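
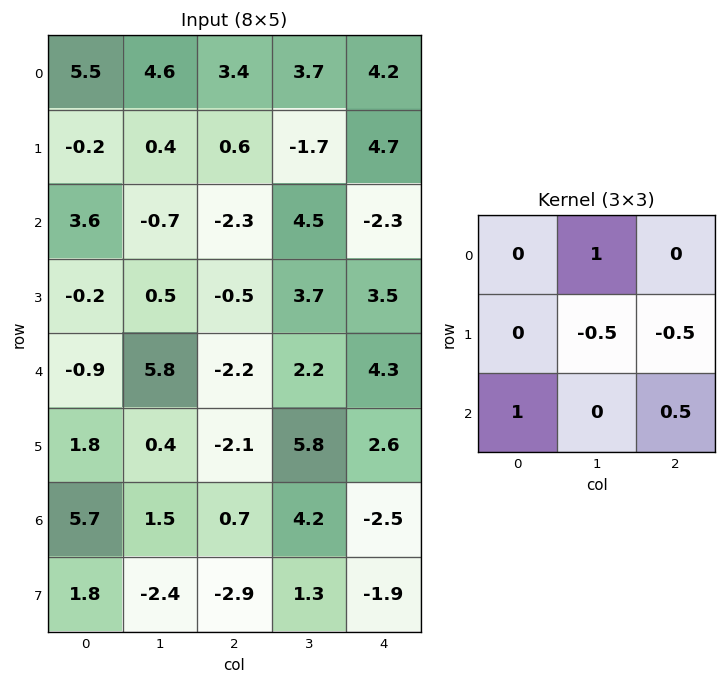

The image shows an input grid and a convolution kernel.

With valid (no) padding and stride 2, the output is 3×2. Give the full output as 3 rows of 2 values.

Output[0,0]: The receptive field on the input at this output position is [5.5 4.6 3.4 / -0.2 0.4 0.6 / 3.6 -0.7 -2.3]. Elementwise product with the kernel and sum: 4.6·1 + 0.4·-0.5 + 0.6·-0.5 + 3.6·1 + -2.3·0.5.

6.55 -1.25
-2.7 0.85
12.7 -2.55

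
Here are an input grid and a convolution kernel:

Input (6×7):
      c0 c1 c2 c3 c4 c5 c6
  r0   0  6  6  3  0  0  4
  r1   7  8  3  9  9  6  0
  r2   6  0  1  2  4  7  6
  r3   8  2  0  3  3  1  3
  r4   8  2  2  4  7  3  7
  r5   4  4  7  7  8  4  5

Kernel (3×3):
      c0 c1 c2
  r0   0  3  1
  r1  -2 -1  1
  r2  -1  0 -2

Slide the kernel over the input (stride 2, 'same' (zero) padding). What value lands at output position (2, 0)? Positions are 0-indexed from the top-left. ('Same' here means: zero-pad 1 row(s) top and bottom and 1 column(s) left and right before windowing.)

The receptive field on the zero-padded input at this output position is [0 8 2 / 0 8 2 / 0 4 4]. Elementwise product with the kernel and sum: 8·3 + 2·1 + 0·-2 + 8·-1 + 2·1 + 0·-1 + 4·-2.

12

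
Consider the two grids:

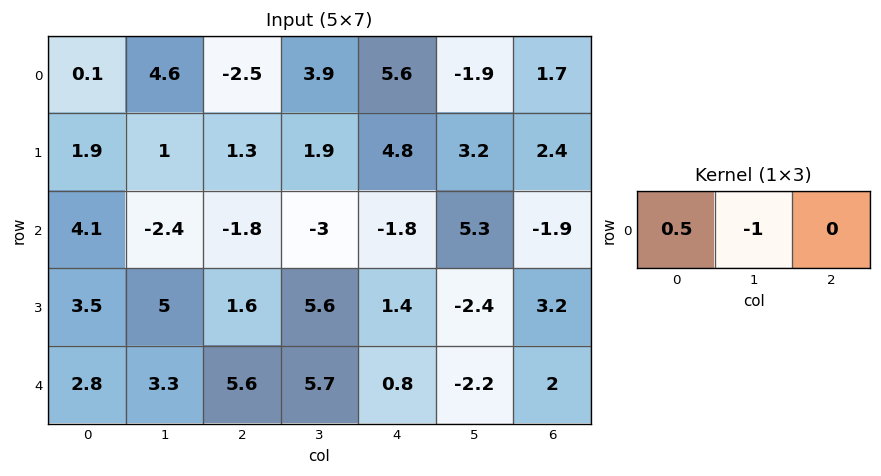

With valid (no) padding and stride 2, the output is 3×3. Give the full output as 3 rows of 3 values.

-4.55 -5.15 4.7
4.45 2.1 -6.2
-1.9 -2.9 2.6

Output[0,0]: The receptive field on the input at this output position is [0.1 4.6 -2.5]. Elementwise product with the kernel and sum: 0.1·0.5 + 4.6·-1.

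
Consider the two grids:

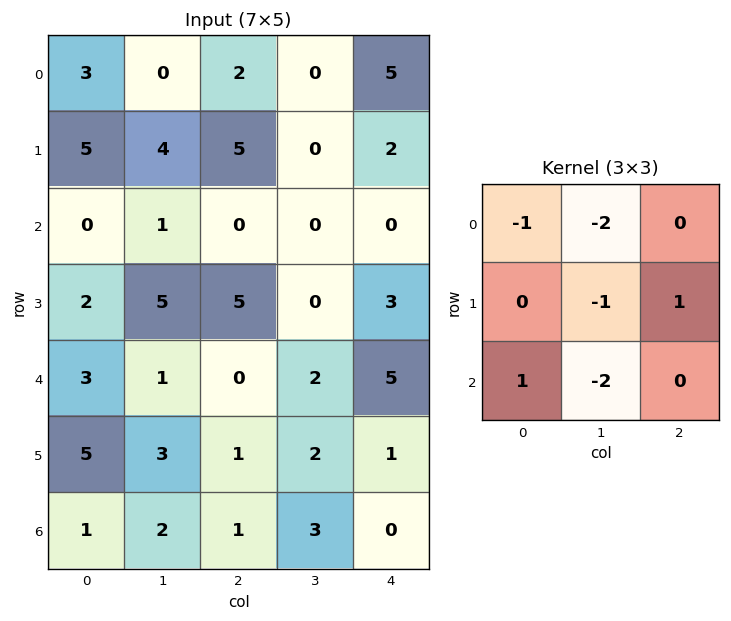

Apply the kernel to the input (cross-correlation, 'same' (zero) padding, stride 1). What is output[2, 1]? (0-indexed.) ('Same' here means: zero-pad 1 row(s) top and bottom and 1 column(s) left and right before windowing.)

-22

The receptive field on the zero-padded input at this output position is [5 4 5 / 0 1 0 / 2 5 5]. Elementwise product with the kernel and sum: 5·-1 + 4·-2 + 1·-1 + 0·1 + 2·1 + 5·-2.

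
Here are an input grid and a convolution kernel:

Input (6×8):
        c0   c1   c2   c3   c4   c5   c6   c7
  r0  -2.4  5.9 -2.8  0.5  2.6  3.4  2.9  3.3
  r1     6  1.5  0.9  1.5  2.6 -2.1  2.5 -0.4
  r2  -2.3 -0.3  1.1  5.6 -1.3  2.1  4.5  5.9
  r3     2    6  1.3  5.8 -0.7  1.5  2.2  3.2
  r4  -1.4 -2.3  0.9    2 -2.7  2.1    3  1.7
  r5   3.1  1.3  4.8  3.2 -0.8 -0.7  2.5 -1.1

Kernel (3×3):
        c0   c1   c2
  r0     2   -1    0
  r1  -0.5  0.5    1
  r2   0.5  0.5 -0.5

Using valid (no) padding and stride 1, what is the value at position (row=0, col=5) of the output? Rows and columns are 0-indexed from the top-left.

The receptive field on the input at this output position is [3.4 2.9 3.3 / -2.1 2.5 -0.4 / 2.1 4.5 5.9]. Elementwise product with the kernel and sum: 3.4·2 + 2.9·-1 + -2.1·-0.5 + 2.5·0.5 + -0.4·1 + 2.1·0.5 + 4.5·0.5 + 5.9·-0.5.

6.15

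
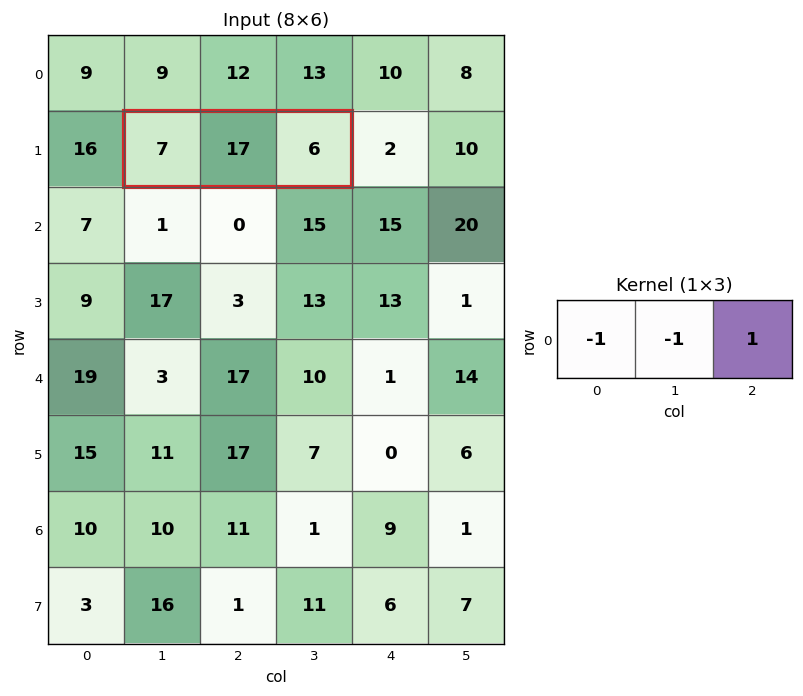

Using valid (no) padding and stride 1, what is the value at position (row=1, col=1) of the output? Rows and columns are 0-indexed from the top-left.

The receptive field on the input at this output position is [7 17 6]. Elementwise product with the kernel and sum: 7·-1 + 17·-1 + 6·1.

-18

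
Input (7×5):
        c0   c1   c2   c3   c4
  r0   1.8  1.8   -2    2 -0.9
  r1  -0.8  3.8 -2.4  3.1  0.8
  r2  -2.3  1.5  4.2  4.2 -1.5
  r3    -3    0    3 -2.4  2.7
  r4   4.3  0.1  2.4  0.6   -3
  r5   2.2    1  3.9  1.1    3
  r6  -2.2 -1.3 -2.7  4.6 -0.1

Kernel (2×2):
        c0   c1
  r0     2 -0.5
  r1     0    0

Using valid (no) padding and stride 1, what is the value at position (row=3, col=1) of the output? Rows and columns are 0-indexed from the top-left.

The receptive field on the input at this output position is [0 3 / 0.1 2.4]. Elementwise product with the kernel and sum: 0·2 + 3·-0.5.

-1.5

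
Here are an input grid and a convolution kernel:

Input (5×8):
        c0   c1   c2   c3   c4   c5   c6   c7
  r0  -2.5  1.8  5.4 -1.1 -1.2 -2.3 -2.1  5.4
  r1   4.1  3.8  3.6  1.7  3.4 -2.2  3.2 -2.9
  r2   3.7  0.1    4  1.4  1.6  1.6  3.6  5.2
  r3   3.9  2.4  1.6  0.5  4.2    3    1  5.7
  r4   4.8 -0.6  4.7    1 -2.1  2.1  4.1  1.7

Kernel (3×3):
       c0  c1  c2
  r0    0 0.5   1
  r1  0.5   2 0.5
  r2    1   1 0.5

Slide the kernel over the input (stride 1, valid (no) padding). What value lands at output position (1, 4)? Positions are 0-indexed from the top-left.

The receptive field on the input at this output position is [3.4 -2.2 3.2 / 1.6 1.6 3.6 / 4.2 3 1]. Elementwise product with the kernel and sum: -2.2·0.5 + 3.2·1 + 1.6·0.5 + 1.6·2 + 3.6·0.5 + 4.2·1 + 3·1 + 1·0.5.

15.6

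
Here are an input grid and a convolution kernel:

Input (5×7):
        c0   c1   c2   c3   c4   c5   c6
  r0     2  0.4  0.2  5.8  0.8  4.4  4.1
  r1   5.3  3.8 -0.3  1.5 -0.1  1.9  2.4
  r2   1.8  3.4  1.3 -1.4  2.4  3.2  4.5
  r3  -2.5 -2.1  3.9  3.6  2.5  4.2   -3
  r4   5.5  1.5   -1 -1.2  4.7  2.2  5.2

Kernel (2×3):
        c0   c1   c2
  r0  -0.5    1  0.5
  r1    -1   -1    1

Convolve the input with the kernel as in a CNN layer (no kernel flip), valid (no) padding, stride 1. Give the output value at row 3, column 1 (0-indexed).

5.05

The receptive field on the input at this output position is [-2.1 3.9 3.6 / 1.5 -1 -1.2]. Elementwise product with the kernel and sum: -2.1·-0.5 + 3.9·1 + 3.6·0.5 + 1.5·-1 + -1·-1 + -1.2·1.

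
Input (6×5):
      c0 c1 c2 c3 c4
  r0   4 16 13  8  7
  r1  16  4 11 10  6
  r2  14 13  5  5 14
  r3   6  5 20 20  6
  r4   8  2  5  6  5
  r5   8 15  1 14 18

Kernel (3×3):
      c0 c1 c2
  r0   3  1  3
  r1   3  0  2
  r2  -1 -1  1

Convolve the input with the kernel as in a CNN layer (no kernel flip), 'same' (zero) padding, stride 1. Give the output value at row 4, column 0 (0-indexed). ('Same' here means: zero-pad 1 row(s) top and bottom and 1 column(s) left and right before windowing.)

The receptive field on the zero-padded input at this output position is [0 6 5 / 0 8 2 / 0 8 15]. Elementwise product with the kernel and sum: 0·3 + 6·1 + 5·3 + 0·3 + 2·2 + 0·-1 + 8·-1 + 15·1.

32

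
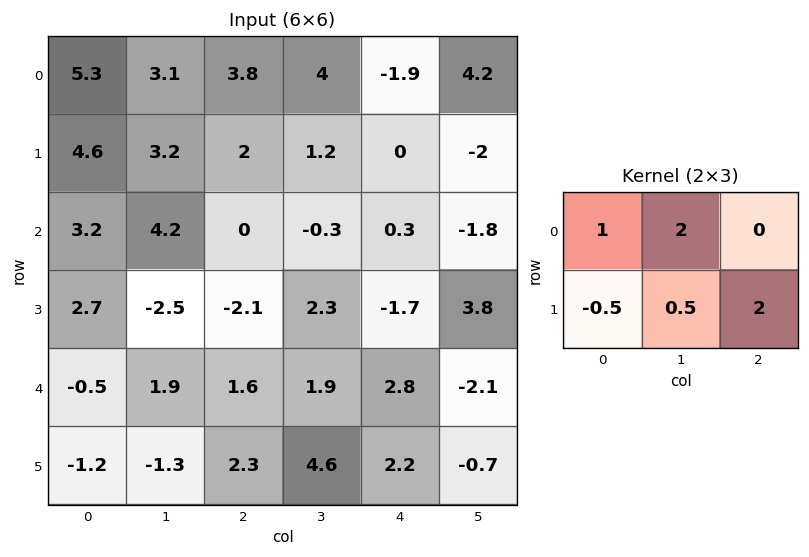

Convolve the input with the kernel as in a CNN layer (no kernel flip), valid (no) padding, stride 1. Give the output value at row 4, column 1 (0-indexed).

16.1

The receptive field on the input at this output position is [1.9 1.6 1.9 / -1.3 2.3 4.6]. Elementwise product with the kernel and sum: 1.9·1 + 1.6·2 + -1.3·-0.5 + 2.3·0.5 + 4.6·2.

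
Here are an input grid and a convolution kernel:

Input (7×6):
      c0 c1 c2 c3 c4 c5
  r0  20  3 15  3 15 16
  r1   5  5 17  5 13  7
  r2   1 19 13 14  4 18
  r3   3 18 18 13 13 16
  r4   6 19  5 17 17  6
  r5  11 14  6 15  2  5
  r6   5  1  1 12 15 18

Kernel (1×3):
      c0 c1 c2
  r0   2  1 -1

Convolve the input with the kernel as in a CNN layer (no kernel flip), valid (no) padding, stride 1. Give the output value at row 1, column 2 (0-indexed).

26

The receptive field on the input at this output position is [17 5 13]. Elementwise product with the kernel and sum: 17·2 + 5·1 + 13·-1.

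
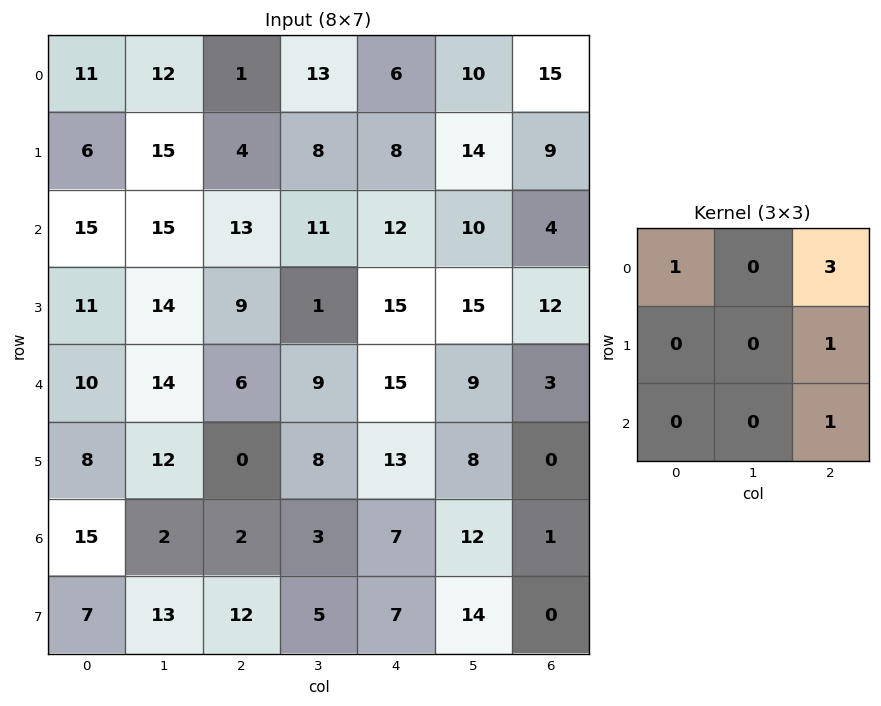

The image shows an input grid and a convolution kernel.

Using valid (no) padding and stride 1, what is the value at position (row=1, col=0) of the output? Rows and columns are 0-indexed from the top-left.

40

The receptive field on the input at this output position is [6 15 4 / 15 15 13 / 11 14 9]. Elementwise product with the kernel and sum: 6·1 + 4·3 + 13·1 + 9·1.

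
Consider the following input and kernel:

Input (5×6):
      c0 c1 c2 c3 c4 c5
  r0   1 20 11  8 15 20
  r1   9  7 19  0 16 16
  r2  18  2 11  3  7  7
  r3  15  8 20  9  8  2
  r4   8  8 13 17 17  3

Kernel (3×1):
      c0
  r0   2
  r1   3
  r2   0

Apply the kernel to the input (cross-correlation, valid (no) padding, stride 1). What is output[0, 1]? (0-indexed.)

61

The receptive field on the input at this output position is [20 / 7 / 2]. Elementwise product with the kernel and sum: 20·2 + 7·3.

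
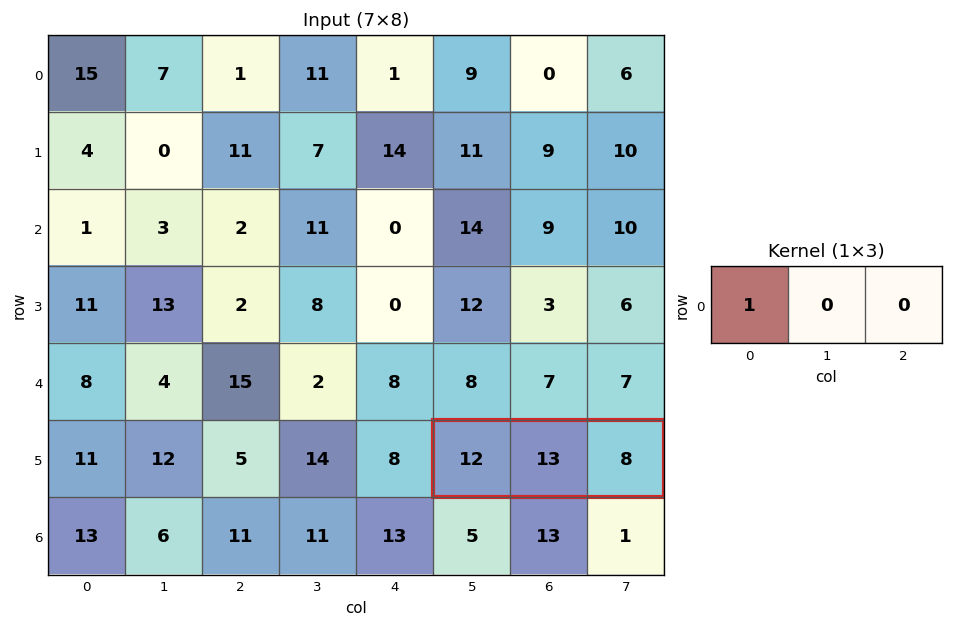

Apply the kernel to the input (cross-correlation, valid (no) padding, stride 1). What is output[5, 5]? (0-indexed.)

The receptive field on the input at this output position is [12 13 8]. Elementwise product with the kernel and sum: 12·1.

12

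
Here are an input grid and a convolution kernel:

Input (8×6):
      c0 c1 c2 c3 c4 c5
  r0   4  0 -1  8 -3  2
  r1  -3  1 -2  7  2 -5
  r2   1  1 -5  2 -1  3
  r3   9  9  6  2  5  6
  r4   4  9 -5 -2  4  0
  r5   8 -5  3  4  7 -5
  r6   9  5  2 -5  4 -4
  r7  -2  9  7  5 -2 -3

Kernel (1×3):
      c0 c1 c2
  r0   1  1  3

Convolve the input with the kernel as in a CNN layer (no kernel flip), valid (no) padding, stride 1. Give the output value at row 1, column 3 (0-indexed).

-6

The receptive field on the input at this output position is [7 2 -5]. Elementwise product with the kernel and sum: 7·1 + 2·1 + -5·3.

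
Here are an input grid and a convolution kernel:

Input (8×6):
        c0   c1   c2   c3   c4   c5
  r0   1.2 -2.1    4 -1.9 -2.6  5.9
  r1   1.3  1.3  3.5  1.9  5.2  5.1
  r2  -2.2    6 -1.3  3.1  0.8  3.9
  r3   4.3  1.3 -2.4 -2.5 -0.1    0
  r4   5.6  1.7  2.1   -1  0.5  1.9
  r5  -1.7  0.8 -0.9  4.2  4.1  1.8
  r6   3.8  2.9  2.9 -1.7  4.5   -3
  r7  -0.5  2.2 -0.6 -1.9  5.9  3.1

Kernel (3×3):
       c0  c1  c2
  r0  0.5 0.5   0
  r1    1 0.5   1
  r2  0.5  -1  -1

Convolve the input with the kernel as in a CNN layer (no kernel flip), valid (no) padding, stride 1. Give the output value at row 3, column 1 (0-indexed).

The receptive field on the input at this output position is [1.3 -2.4 -2.5 / 1.7 2.1 -1 / 0.8 -0.9 4.2]. Elementwise product with the kernel and sum: 1.3·0.5 + -2.4·0.5 + 1.7·1 + 2.1·0.5 + -1·1 + 0.8·0.5 + -0.9·-1 + 4.2·-1.

-1.7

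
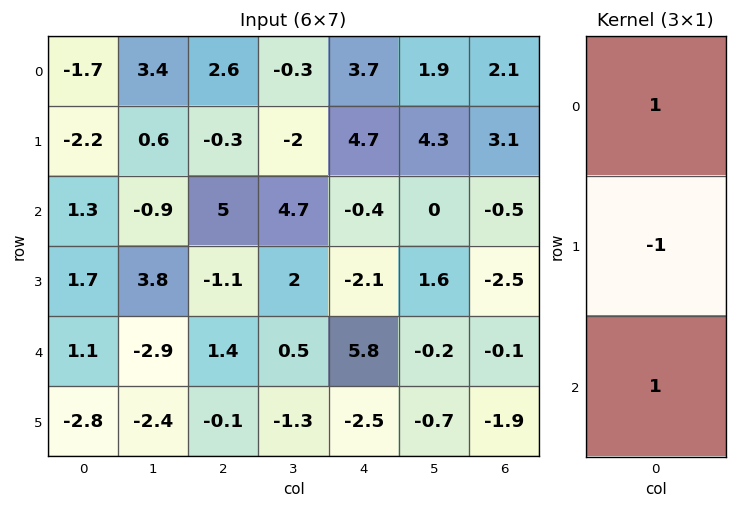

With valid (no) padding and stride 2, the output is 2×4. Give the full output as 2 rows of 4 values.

Output[0,0]: The receptive field on the input at this output position is [-1.7 / -2.2 / 1.3]. Elementwise product with the kernel and sum: -1.7·1 + -2.2·-1 + 1.3·1.

1.8 7.9 -1.4 -1.5
0.7 7.5 7.5 1.9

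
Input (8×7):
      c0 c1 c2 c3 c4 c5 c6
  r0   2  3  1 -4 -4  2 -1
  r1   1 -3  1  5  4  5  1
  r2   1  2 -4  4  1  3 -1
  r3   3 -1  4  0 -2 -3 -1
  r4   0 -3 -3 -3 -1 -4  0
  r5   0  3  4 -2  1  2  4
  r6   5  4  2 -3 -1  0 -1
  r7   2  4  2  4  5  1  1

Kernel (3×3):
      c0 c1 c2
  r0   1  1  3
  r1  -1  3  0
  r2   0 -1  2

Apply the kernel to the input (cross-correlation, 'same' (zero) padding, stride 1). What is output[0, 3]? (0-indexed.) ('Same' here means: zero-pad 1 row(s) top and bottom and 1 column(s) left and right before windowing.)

The receptive field on the zero-padded input at this output position is [0 0 0 / 1 -4 -4 / 1 5 4]. Elementwise product with the kernel and sum: 0·1 + 0·1 + 0·3 + 1·-1 + -4·3 + 5·-1 + 4·2.

-10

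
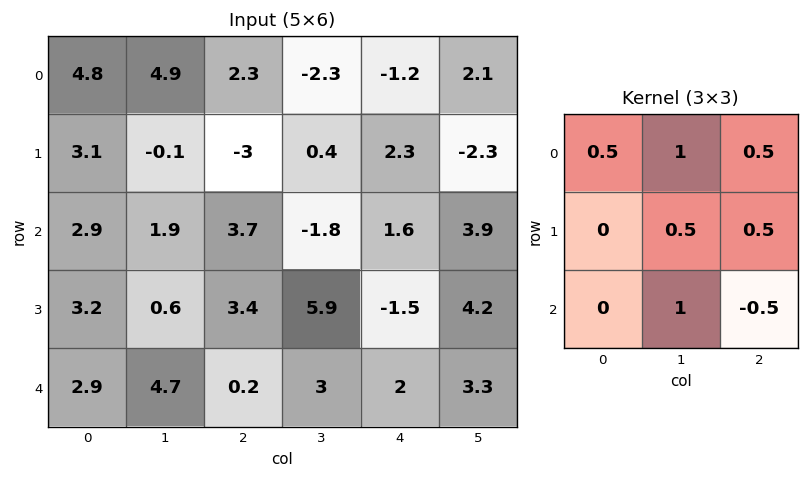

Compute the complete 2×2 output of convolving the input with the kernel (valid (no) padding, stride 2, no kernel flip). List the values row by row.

Output[0,0]: The receptive field on the input at this output position is [4.8 4.9 2.3 / 3.1 -0.1 -3 / 2.9 1.9 3.7]. Elementwise product with the kernel and sum: 4.8·0.5 + 4.9·1 + 2.3·0.5 + -0.1·0.5 + -3·0.5 + 1.9·1 + 3.7·-0.5.

6.95 -3
11.8 5.05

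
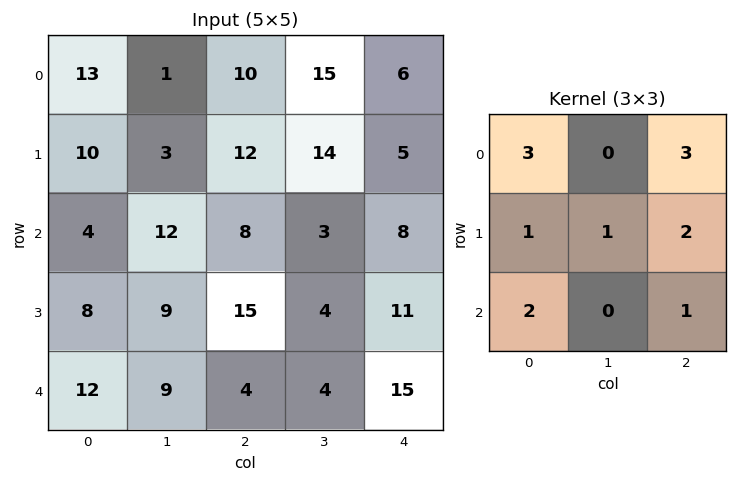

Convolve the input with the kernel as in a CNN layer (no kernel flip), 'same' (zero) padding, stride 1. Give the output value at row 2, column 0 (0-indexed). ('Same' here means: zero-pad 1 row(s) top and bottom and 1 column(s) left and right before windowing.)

The receptive field on the zero-padded input at this output position is [0 10 3 / 0 4 12 / 0 8 9]. Elementwise product with the kernel and sum: 0·3 + 3·3 + 0·1 + 4·1 + 12·2 + 0·2 + 9·1.

46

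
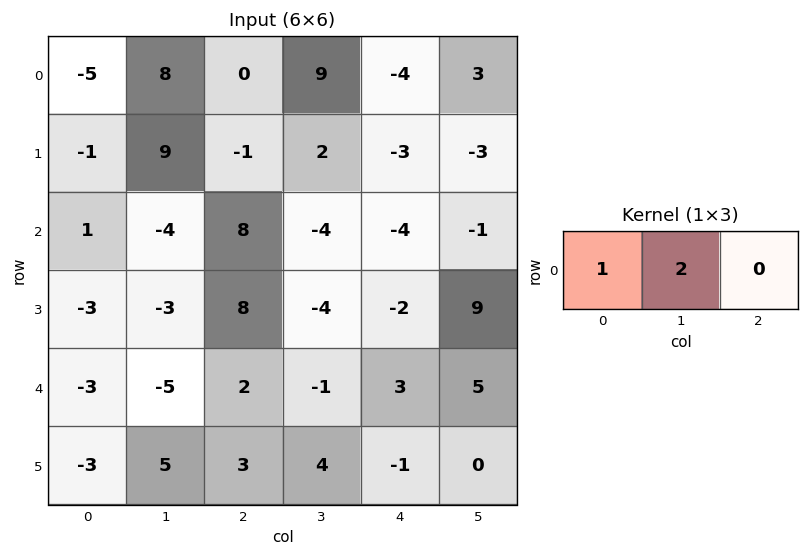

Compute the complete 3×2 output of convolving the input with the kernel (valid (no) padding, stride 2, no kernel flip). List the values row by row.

11 18
-7 0
-13 0

Output[0,0]: The receptive field on the input at this output position is [-5 8 0]. Elementwise product with the kernel and sum: -5·1 + 8·2.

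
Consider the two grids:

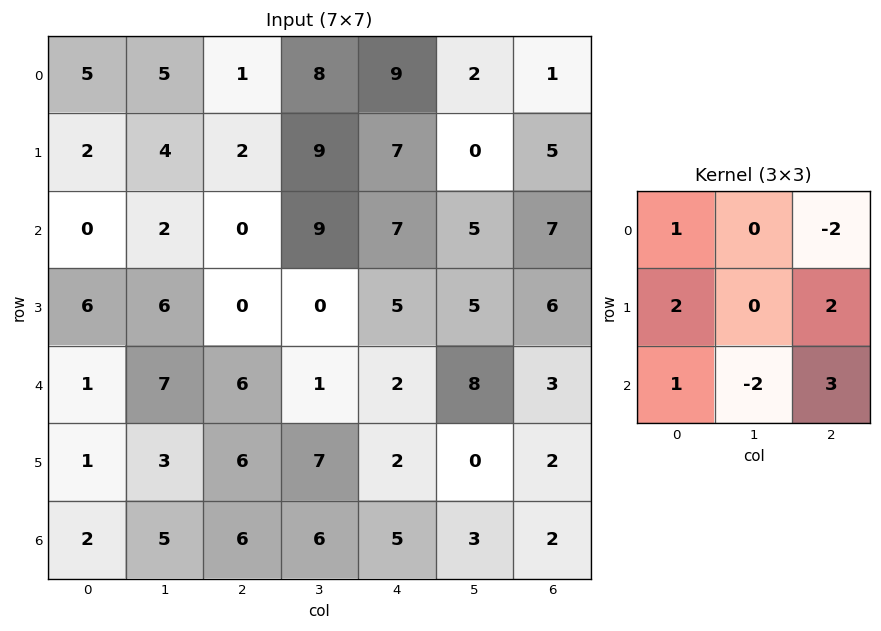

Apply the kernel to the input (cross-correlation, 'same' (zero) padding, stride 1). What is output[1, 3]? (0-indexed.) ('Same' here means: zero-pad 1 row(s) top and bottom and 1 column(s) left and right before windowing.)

4

The receptive field on the zero-padded input at this output position is [1 8 9 / 2 9 7 / 0 9 7]. Elementwise product with the kernel and sum: 1·1 + 9·-2 + 2·2 + 7·2 + 0·1 + 9·-2 + 7·3.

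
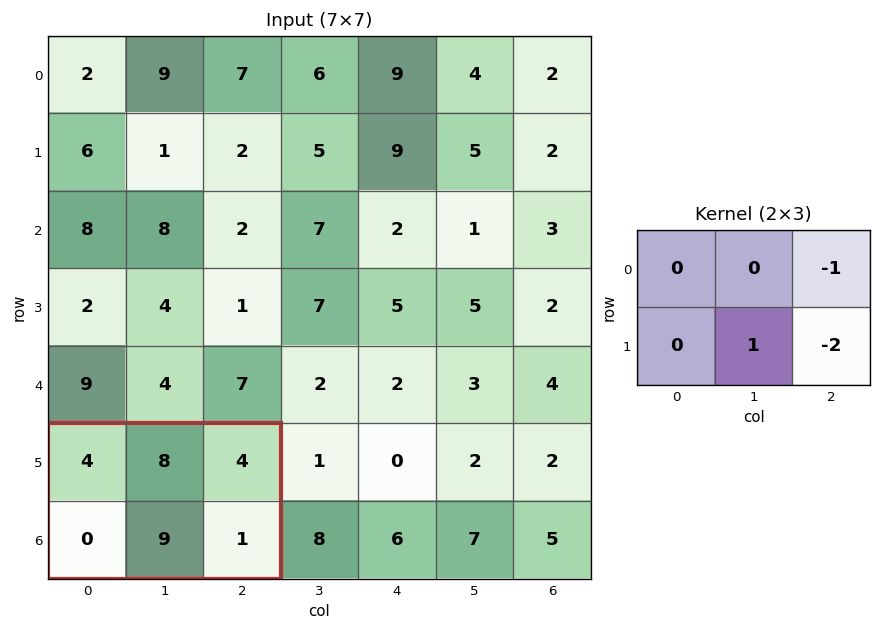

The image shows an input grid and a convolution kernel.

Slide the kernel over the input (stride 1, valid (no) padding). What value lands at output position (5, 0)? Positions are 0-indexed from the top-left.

3

The receptive field on the input at this output position is [4 8 4 / 0 9 1]. Elementwise product with the kernel and sum: 4·-1 + 9·1 + 1·-2.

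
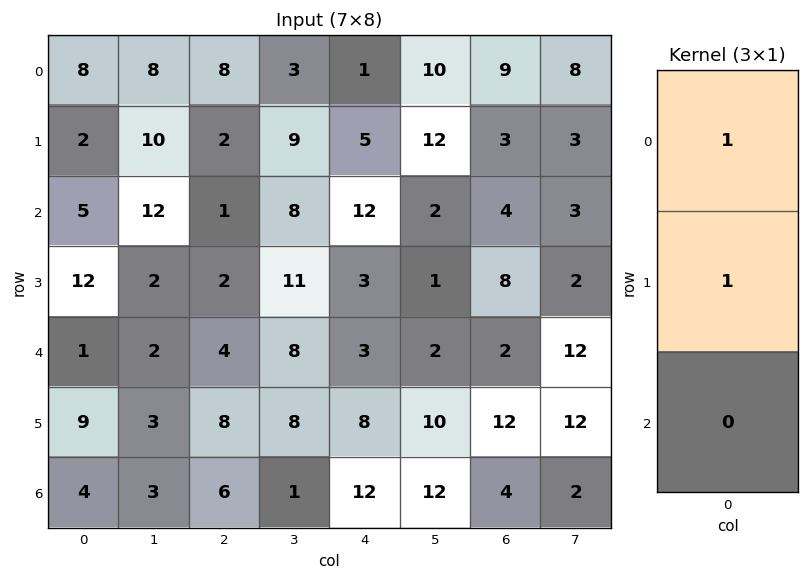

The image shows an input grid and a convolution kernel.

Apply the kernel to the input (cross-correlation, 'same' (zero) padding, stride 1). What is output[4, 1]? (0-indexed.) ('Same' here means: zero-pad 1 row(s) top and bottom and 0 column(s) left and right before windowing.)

4

The receptive field on the zero-padded input at this output position is [2 / 2 / 3]. Elementwise product with the kernel and sum: 2·1 + 2·1.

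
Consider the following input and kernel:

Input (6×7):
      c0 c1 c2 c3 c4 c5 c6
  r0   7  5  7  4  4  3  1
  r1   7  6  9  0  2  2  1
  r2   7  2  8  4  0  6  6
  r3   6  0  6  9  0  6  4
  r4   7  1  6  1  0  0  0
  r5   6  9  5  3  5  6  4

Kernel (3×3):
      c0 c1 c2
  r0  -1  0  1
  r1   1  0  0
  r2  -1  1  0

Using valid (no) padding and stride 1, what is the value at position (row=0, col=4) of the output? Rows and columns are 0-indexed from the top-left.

5

The receptive field on the input at this output position is [4 3 1 / 2 2 1 / 0 6 6]. Elementwise product with the kernel and sum: 4·-1 + 1·1 + 2·1 + 0·-1 + 6·1.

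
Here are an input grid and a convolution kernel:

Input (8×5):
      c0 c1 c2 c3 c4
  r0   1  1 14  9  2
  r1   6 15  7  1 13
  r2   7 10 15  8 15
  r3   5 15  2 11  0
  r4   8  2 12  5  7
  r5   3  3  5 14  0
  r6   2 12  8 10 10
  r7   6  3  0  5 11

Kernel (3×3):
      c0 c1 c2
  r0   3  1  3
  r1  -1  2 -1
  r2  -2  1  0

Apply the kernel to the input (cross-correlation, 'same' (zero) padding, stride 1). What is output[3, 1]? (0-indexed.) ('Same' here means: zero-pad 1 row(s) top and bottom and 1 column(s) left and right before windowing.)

The receptive field on the zero-padded input at this output position is [7 10 15 / 5 15 2 / 8 2 12]. Elementwise product with the kernel and sum: 7·3 + 10·1 + 15·3 + 5·-1 + 15·2 + 2·-1 + 8·-2 + 2·1.

85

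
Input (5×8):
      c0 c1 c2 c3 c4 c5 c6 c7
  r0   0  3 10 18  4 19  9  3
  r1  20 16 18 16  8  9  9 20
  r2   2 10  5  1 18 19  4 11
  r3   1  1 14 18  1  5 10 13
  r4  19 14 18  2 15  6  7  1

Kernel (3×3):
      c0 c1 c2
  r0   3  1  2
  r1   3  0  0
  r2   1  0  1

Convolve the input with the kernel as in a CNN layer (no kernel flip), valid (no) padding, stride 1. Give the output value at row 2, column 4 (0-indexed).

The receptive field on the input at this output position is [18 19 4 / 1 5 10 / 15 6 7]. Elementwise product with the kernel and sum: 18·3 + 19·1 + 4·2 + 1·3 + 15·1 + 7·1.

106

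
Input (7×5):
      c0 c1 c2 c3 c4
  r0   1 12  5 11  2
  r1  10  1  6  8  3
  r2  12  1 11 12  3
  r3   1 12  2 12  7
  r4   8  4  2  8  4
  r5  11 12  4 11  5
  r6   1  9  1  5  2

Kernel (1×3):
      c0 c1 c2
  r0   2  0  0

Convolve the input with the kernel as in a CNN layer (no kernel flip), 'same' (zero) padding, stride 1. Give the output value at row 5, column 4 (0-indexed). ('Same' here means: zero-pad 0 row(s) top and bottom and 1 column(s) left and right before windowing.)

22

The receptive field on the zero-padded input at this output position is [11 5 0]. Elementwise product with the kernel and sum: 11·2.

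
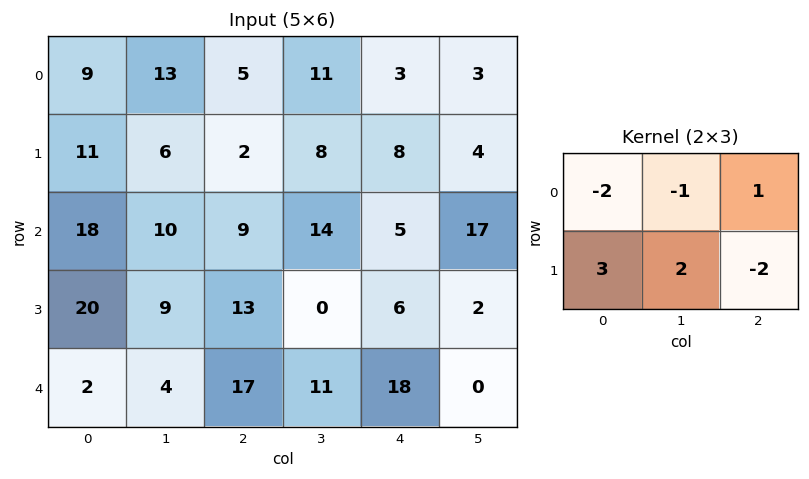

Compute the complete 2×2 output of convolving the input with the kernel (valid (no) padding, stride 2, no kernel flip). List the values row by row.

Output[0,0]: The receptive field on the input at this output position is [9 13 5 / 11 6 2]. Elementwise product with the kernel and sum: 9·-2 + 13·-1 + 5·1 + 11·3 + 6·2 + 2·-2.
Output[0,1]: The receptive field on the input at this output position is [5 11 3 / 2 8 8]. Elementwise product with the kernel and sum: 5·-2 + 11·-1 + 3·1 + 2·3 + 8·2 + 8·-2.

15 -12
15 0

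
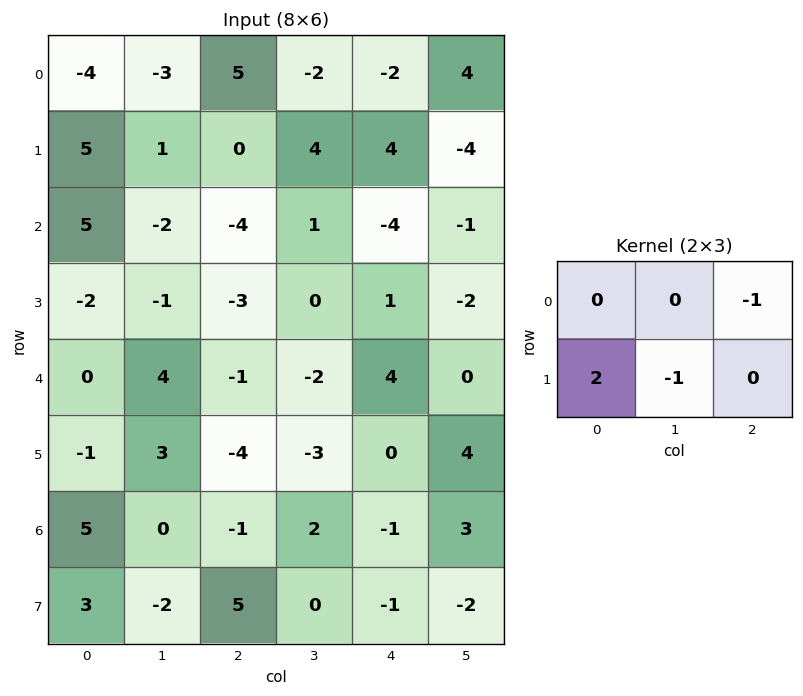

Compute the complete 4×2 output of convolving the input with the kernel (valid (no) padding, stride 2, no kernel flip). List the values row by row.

Output[0,0]: The receptive field on the input at this output position is [-4 -3 5 / 5 1 0]. Elementwise product with the kernel and sum: 5·-1 + 5·2 + 1·-1.
Output[0,1]: The receptive field on the input at this output position is [5 -2 -2 / 0 4 4]. Elementwise product with the kernel and sum: -2·-1 + 0·2 + 4·-1.

4 -2
1 -2
-4 -9
9 11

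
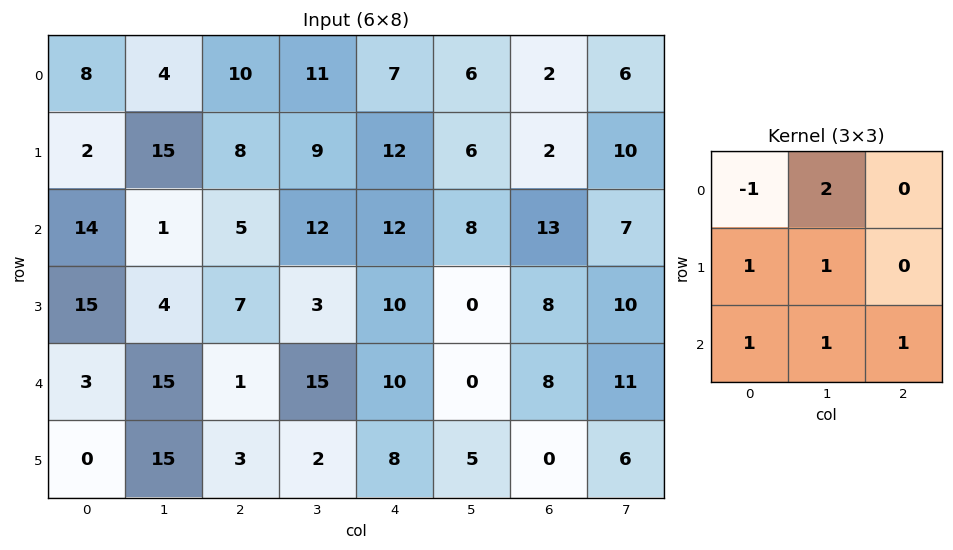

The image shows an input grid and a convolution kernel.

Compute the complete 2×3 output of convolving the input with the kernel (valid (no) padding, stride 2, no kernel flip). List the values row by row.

Output[0,0]: The receptive field on the input at this output position is [8 4 10 / 2 15 8 / 14 1 5]. Elementwise product with the kernel and sum: 8·-1 + 4·2 + 2·1 + 15·1 + 14·1 + 1·1 + 5·1.

37 58 56
26 55 32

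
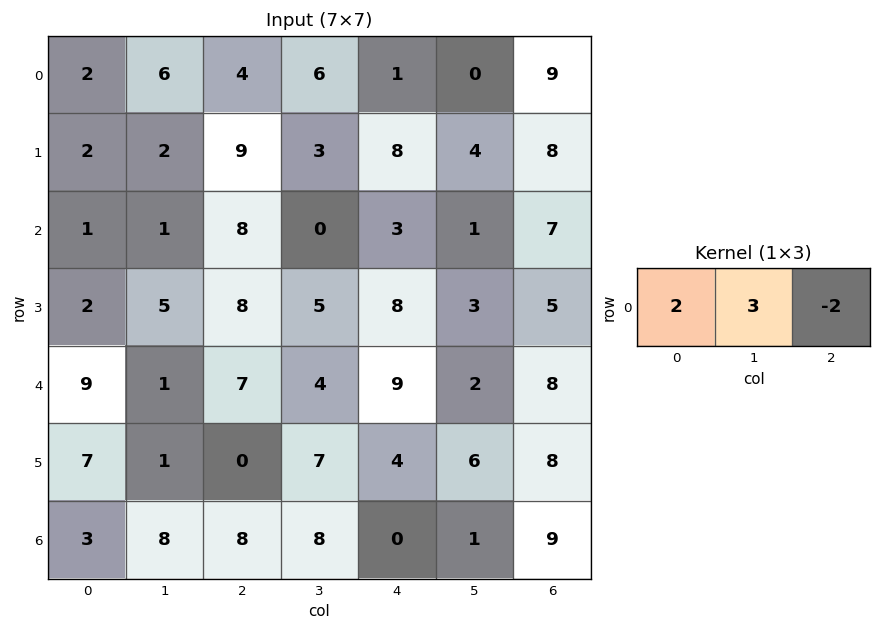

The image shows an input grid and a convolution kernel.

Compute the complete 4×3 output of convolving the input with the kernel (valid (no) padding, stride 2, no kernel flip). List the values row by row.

Output[0,0]: The receptive field on the input at this output position is [2 6 4]. Elementwise product with the kernel and sum: 2·2 + 6·3 + 4·-2.

14 24 -16
-11 10 -5
7 8 8
14 40 -15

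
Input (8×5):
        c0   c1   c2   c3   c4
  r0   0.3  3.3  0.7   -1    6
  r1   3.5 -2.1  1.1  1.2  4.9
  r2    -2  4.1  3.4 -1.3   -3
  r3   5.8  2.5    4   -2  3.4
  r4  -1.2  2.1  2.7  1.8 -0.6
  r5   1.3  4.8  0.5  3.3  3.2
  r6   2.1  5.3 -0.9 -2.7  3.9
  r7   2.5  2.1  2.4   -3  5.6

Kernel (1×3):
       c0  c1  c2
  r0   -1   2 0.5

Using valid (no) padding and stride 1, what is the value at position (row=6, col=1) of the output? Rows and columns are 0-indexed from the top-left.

The receptive field on the input at this output position is [5.3 -0.9 -2.7]. Elementwise product with the kernel and sum: 5.3·-1 + -0.9·2 + -2.7·0.5.

-8.45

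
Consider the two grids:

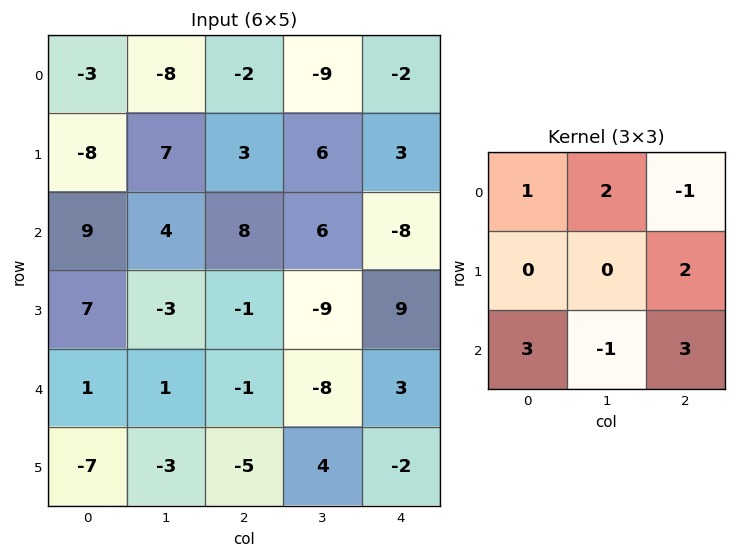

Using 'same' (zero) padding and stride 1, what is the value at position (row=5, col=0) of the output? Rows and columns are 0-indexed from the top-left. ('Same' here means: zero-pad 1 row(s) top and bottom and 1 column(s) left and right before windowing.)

The receptive field on the zero-padded input at this output position is [0 1 1 / 0 -7 -3 / 0 0 0]. Elementwise product with the kernel and sum: 0·1 + 1·2 + 1·-1 + -3·2 + 0·3 + 0·-1 + 0·3.

-5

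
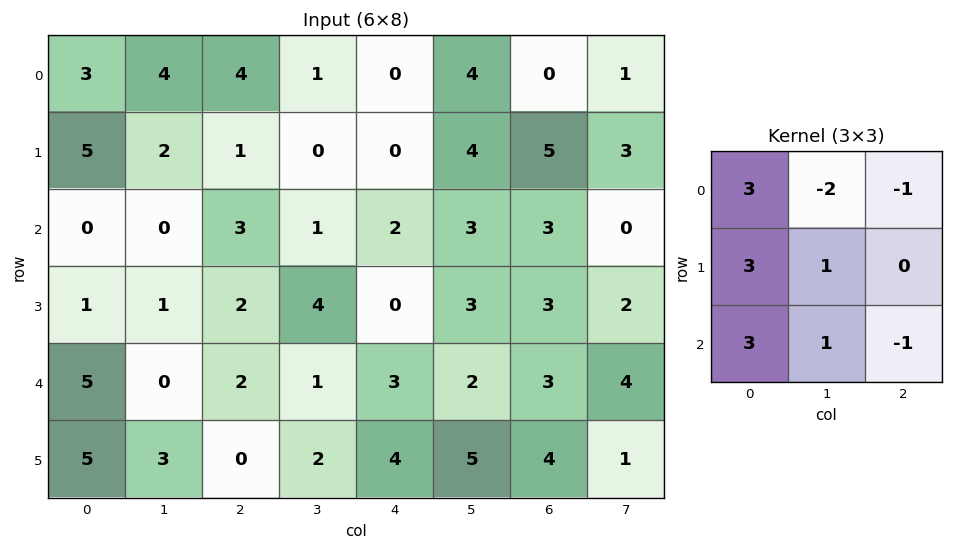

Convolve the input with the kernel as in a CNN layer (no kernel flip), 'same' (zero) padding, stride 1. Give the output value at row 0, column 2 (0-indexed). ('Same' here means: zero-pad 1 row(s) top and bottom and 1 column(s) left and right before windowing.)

The receptive field on the zero-padded input at this output position is [0 0 0 / 4 4 1 / 2 1 0]. Elementwise product with the kernel and sum: 0·3 + 0·-2 + 0·-1 + 4·3 + 4·1 + 2·3 + 1·1 + 0·-1.

23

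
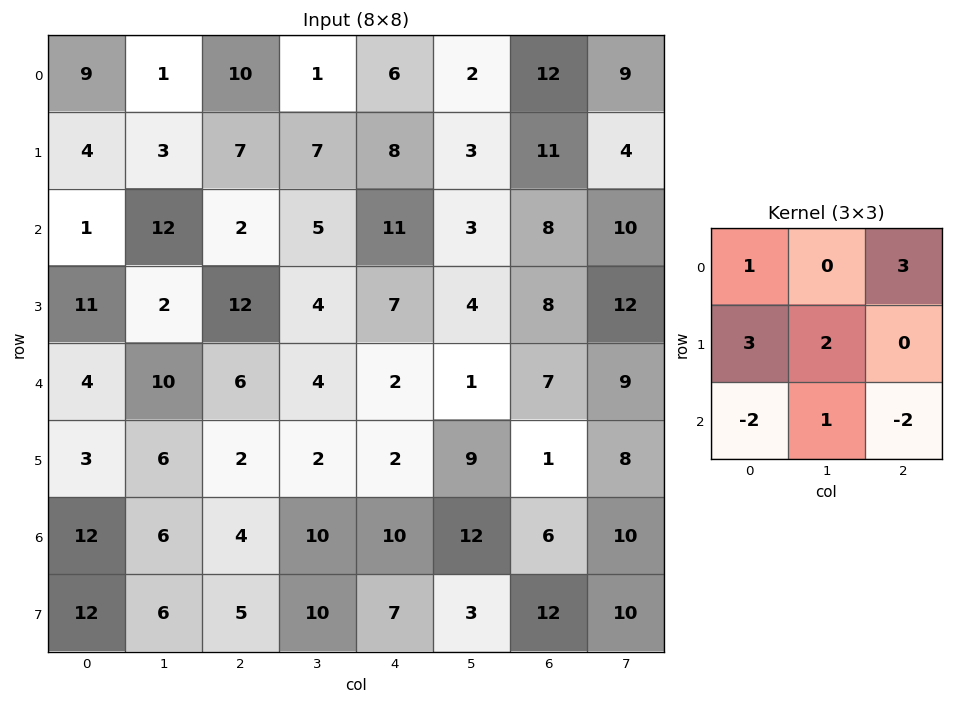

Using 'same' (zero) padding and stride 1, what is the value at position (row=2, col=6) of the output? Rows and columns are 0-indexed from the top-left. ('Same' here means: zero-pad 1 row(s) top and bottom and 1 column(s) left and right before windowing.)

16

The receptive field on the zero-padded input at this output position is [3 11 4 / 3 8 10 / 4 8 12]. Elementwise product with the kernel and sum: 3·1 + 4·3 + 3·3 + 8·2 + 4·-2 + 8·1 + 12·-2.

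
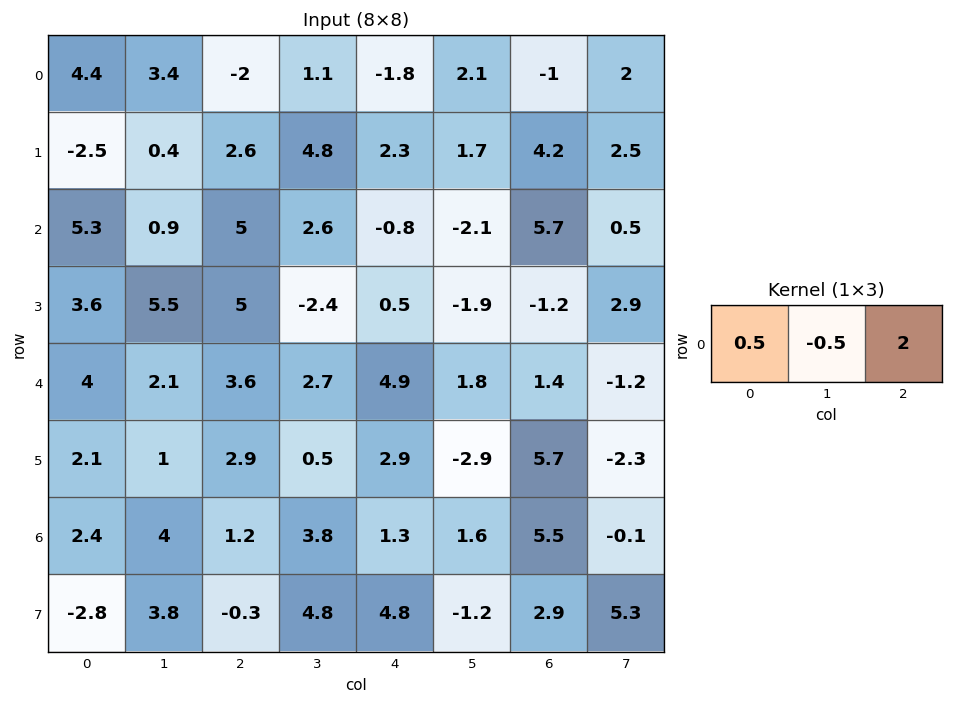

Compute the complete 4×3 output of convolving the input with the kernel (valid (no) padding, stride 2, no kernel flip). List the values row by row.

Output[0,0]: The receptive field on the input at this output position is [4.4 3.4 -2]. Elementwise product with the kernel and sum: 4.4·0.5 + 3.4·-0.5 + -2·2.

-3.5 -5.15 -3.95
12.2 -0.4 12.05
8.15 10.25 4.35
1.6 1.3 10.85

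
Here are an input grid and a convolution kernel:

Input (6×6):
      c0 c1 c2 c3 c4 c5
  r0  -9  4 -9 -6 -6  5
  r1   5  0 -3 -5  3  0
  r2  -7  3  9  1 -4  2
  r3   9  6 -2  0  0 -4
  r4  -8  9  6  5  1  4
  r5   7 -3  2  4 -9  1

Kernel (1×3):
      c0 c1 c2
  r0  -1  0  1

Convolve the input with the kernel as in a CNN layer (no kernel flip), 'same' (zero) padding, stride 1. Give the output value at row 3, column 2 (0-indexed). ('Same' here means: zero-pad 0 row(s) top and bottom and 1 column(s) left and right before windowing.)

-6

The receptive field on the zero-padded input at this output position is [6 -2 0]. Elementwise product with the kernel and sum: 6·-1 + 0·1.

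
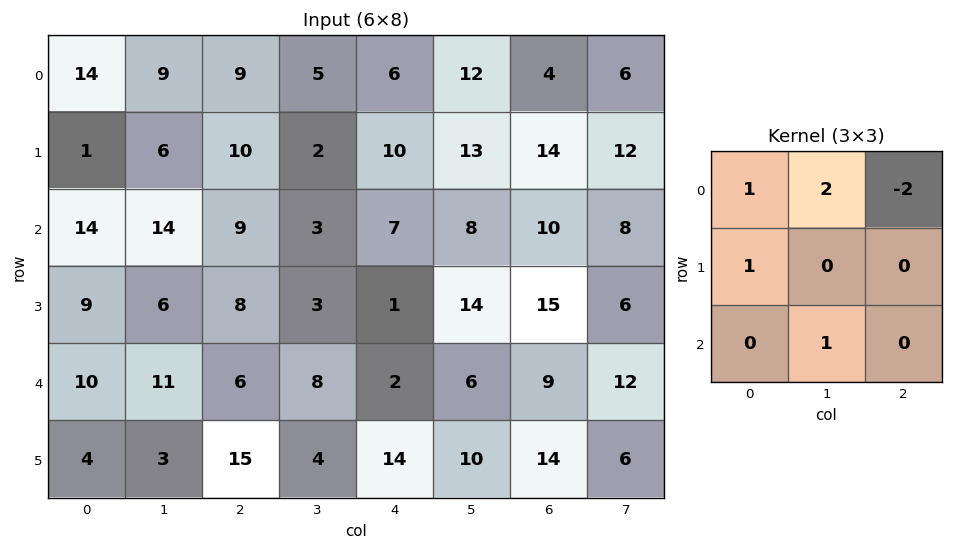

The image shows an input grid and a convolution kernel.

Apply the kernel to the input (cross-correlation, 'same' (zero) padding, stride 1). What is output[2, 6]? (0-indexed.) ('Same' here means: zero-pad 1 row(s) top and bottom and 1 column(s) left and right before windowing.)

40

The receptive field on the zero-padded input at this output position is [13 14 12 / 8 10 8 / 14 15 6]. Elementwise product with the kernel and sum: 13·1 + 14·2 + 12·-2 + 8·1 + 15·1.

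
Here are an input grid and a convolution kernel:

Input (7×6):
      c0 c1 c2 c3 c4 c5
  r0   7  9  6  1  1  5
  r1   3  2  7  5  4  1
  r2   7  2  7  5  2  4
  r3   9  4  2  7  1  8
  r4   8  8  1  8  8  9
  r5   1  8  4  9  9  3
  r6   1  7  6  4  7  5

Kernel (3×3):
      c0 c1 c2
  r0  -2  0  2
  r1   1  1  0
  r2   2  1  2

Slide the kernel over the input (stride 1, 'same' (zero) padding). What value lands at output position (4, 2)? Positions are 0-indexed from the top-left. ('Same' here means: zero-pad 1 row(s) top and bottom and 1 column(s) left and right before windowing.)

The receptive field on the zero-padded input at this output position is [4 2 7 / 8 1 8 / 8 4 9]. Elementwise product with the kernel and sum: 4·-2 + 7·2 + 8·1 + 1·1 + 8·2 + 4·1 + 9·2.

53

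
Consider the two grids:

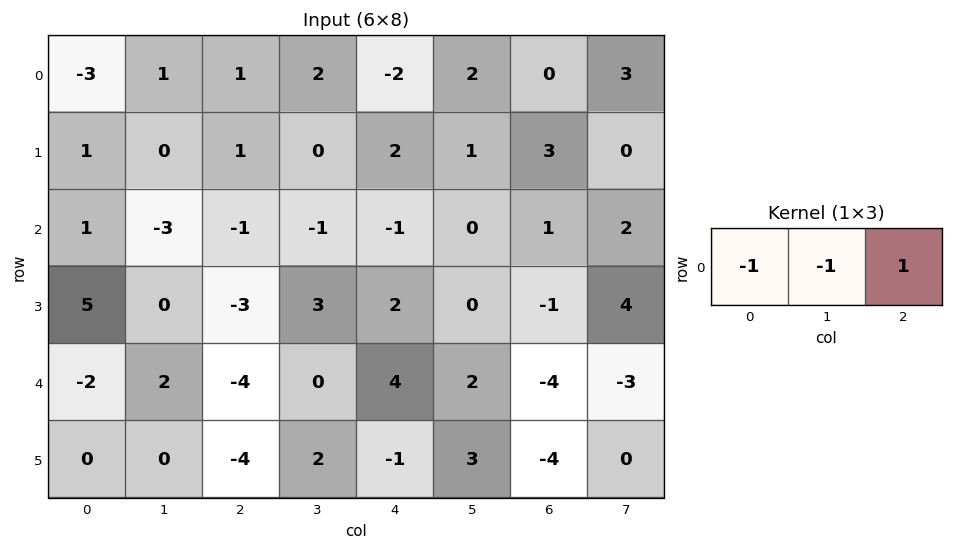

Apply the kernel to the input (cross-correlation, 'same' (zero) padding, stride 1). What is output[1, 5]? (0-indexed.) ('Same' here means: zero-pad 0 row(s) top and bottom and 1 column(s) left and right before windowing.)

0

The receptive field on the zero-padded input at this output position is [2 1 3]. Elementwise product with the kernel and sum: 2·-1 + 1·-1 + 3·1.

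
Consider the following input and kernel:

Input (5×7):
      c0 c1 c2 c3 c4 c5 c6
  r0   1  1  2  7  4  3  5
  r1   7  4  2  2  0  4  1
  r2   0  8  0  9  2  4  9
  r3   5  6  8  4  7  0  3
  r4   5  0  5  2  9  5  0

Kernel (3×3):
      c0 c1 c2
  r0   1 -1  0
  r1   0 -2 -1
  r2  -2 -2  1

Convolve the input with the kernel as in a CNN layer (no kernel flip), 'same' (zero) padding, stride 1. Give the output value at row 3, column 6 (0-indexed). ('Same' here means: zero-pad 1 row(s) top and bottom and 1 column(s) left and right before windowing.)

-21

The receptive field on the zero-padded input at this output position is [4 9 0 / 0 3 0 / 5 0 0]. Elementwise product with the kernel and sum: 4·1 + 9·-1 + 3·-2 + 0·-1 + 5·-2 + 0·-2 + 0·1.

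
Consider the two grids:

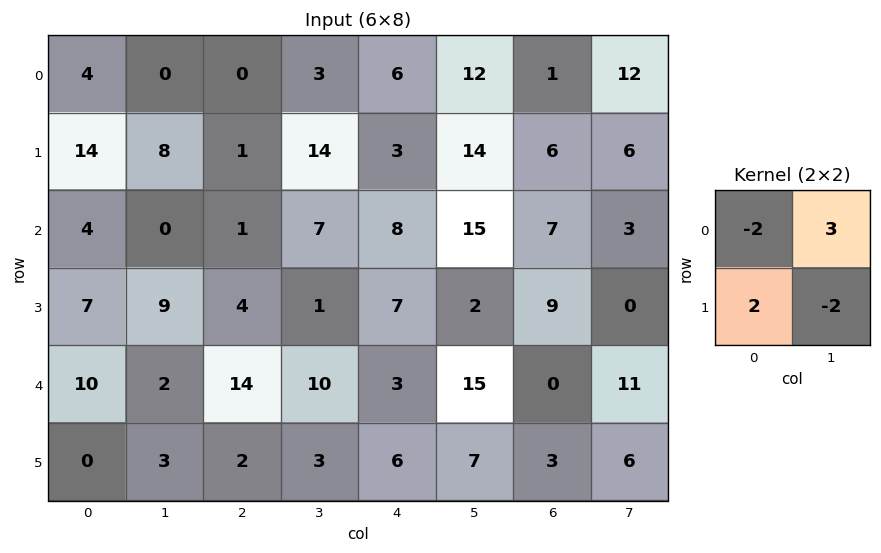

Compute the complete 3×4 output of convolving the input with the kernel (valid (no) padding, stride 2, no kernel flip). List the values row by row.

4 -17 2 34
-12 25 39 13
-20 0 37 27

Output[0,0]: The receptive field on the input at this output position is [4 0 / 14 8]. Elementwise product with the kernel and sum: 4·-2 + 0·3 + 14·2 + 8·-2.
Output[0,1]: The receptive field on the input at this output position is [0 3 / 1 14]. Elementwise product with the kernel and sum: 0·-2 + 3·3 + 1·2 + 14·-2.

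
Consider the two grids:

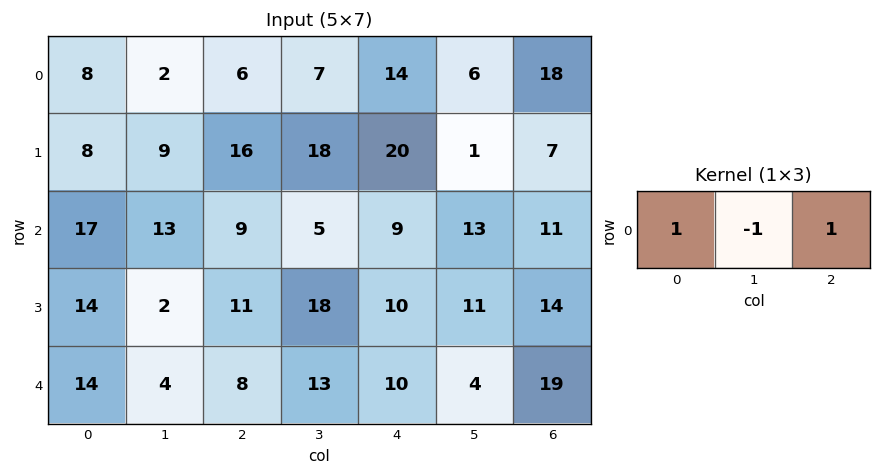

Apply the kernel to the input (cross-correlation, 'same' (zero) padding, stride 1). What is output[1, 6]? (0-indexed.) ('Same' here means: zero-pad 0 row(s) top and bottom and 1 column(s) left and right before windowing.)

The receptive field on the zero-padded input at this output position is [1 7 0]. Elementwise product with the kernel and sum: 1·1 + 7·-1 + 0·1.

-6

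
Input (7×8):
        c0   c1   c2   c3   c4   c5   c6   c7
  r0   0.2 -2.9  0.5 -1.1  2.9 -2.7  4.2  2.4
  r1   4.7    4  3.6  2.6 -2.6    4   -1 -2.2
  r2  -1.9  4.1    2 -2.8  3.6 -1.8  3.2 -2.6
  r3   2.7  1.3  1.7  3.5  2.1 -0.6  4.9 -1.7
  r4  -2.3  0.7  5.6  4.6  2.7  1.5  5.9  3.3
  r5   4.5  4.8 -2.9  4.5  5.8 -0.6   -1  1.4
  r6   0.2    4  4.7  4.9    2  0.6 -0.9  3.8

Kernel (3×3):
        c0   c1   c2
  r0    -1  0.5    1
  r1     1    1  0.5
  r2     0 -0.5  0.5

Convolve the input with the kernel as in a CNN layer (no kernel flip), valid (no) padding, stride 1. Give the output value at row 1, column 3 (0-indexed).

The receptive field on the input at this output position is [2.6 -2.6 4 / -2.8 3.6 -1.8 / 3.5 2.1 -0.6]. Elementwise product with the kernel and sum: 2.6·-1 + -2.6·0.5 + 4·1 + -2.8·1 + 3.6·1 + -1.8·0.5 + 2.1·-0.5 + -0.6·0.5.

-1.35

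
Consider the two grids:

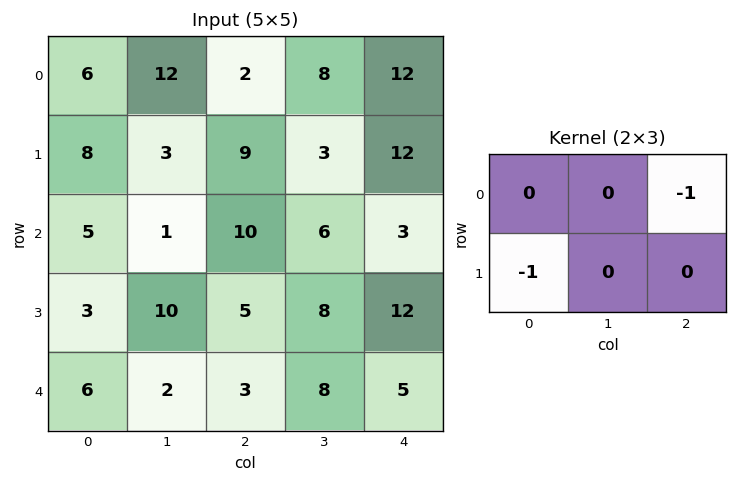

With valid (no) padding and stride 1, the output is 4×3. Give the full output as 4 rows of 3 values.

-10 -11 -21
-14 -4 -22
-13 -16 -8
-11 -10 -15

Output[0,0]: The receptive field on the input at this output position is [6 12 2 / 8 3 9]. Elementwise product with the kernel and sum: 2·-1 + 8·-1.
Output[0,1]: The receptive field on the input at this output position is [12 2 8 / 3 9 3]. Elementwise product with the kernel and sum: 8·-1 + 3·-1.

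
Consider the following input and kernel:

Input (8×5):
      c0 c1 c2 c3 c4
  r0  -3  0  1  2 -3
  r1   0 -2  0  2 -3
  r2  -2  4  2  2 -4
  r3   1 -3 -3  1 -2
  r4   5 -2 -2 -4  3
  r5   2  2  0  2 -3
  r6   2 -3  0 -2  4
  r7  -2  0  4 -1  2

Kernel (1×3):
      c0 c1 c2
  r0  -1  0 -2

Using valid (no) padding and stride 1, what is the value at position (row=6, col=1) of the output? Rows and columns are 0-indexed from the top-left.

The receptive field on the input at this output position is [-3 0 -2]. Elementwise product with the kernel and sum: -3·-1 + -2·-2.

7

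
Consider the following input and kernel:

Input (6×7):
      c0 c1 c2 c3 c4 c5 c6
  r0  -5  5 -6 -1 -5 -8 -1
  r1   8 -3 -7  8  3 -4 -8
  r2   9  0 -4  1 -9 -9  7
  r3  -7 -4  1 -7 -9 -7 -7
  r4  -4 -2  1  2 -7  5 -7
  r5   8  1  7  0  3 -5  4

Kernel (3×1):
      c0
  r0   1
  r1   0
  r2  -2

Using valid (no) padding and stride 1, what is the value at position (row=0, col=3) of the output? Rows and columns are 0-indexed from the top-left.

-3

The receptive field on the input at this output position is [-1 / 8 / 1]. Elementwise product with the kernel and sum: -1·1 + 1·-2.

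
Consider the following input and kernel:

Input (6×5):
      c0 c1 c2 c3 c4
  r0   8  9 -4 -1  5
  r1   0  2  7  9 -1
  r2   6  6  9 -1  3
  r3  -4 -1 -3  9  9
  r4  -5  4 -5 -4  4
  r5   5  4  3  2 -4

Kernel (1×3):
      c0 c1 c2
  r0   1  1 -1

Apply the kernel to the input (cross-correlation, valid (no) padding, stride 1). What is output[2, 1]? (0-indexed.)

16

The receptive field on the input at this output position is [6 9 -1]. Elementwise product with the kernel and sum: 6·1 + 9·1 + -1·-1.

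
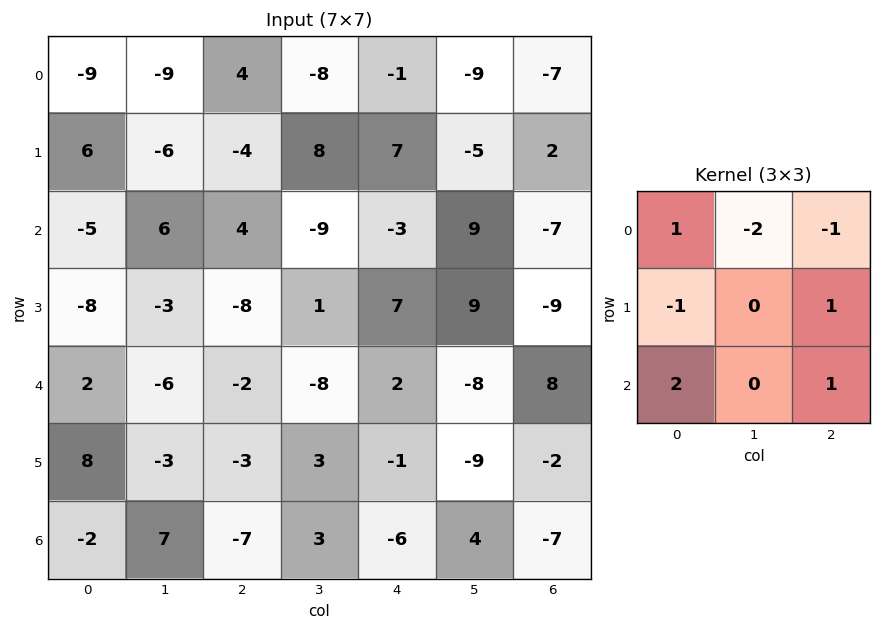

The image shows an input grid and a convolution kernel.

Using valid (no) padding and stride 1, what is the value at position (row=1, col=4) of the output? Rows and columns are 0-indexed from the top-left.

16

The receptive field on the input at this output position is [7 -5 2 / -3 9 -7 / 7 9 -9]. Elementwise product with the kernel and sum: 7·1 + -5·-2 + 2·-1 + -3·-1 + -7·1 + 7·2 + -9·1.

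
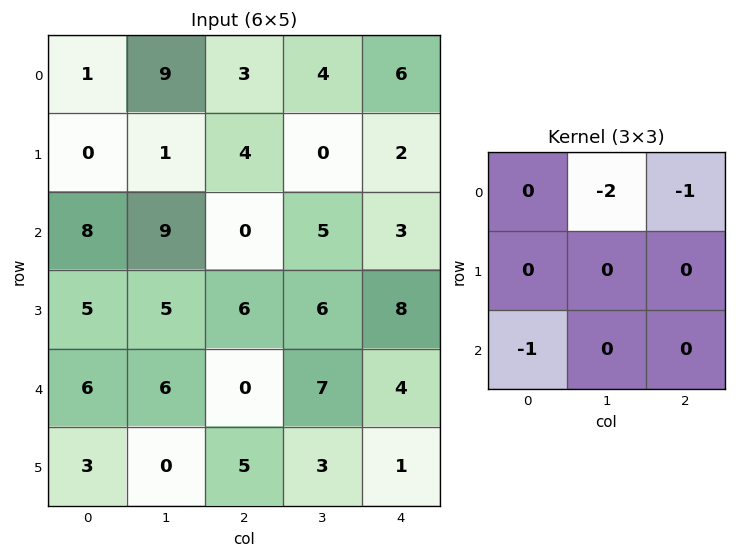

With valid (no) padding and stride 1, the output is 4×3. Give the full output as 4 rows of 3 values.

-29 -19 -14
-11 -13 -8
-24 -11 -13
-19 -18 -25

Output[0,0]: The receptive field on the input at this output position is [1 9 3 / 0 1 4 / 8 9 0]. Elementwise product with the kernel and sum: 9·-2 + 3·-1 + 8·-1.
Output[0,1]: The receptive field on the input at this output position is [9 3 4 / 1 4 0 / 9 0 5]. Elementwise product with the kernel and sum: 3·-2 + 4·-1 + 9·-1.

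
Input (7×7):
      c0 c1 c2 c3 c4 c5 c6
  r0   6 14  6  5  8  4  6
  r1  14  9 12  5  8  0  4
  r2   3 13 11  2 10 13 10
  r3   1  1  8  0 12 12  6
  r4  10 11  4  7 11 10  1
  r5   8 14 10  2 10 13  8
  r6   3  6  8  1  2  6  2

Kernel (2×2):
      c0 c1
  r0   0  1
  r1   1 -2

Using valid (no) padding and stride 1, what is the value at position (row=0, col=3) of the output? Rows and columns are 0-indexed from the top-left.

The receptive field on the input at this output position is [5 8 / 5 8]. Elementwise product with the kernel and sum: 8·1 + 5·1 + 8·-2.

-3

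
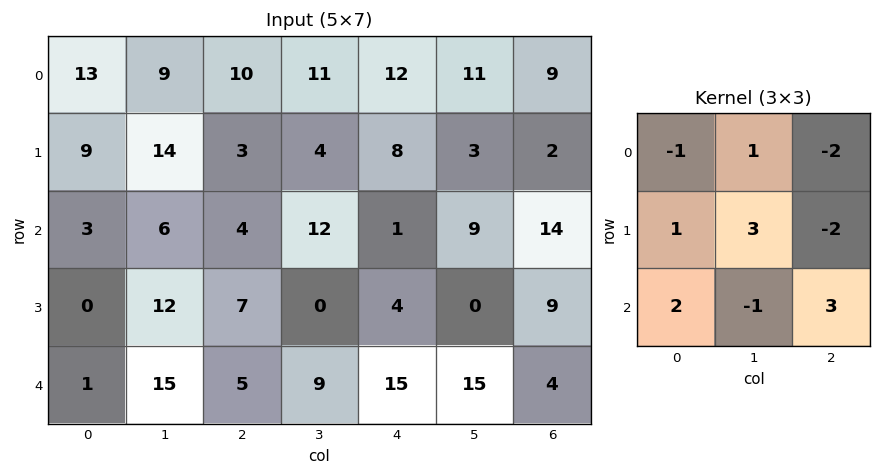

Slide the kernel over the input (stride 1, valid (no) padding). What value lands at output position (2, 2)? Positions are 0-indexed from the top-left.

51

The receptive field on the input at this output position is [4 12 1 / 7 0 4 / 5 9 15]. Elementwise product with the kernel and sum: 4·-1 + 12·1 + 1·-2 + 7·1 + 0·3 + 4·-2 + 5·2 + 9·-1 + 15·3.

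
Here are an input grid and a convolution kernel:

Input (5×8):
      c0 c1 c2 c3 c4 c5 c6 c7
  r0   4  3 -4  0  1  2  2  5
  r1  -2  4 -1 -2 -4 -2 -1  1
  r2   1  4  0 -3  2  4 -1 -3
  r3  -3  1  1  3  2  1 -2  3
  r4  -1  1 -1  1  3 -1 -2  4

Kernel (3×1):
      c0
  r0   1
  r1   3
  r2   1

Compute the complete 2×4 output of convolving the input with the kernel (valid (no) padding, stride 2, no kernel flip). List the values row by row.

-1 -7 -9 -2
-9 2 11 -9

Output[0,0]: The receptive field on the input at this output position is [4 / -2 / 1]. Elementwise product with the kernel and sum: 4·1 + -2·3 + 1·1.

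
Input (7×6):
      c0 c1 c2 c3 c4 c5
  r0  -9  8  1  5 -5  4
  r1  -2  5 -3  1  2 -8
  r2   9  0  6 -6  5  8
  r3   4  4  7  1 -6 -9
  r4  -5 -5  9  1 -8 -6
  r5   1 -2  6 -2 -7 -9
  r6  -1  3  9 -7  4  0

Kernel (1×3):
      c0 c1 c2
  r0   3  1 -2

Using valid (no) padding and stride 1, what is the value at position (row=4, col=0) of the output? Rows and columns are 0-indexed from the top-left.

-38

The receptive field on the input at this output position is [-5 -5 9]. Elementwise product with the kernel and sum: -5·3 + -5·1 + 9·-2.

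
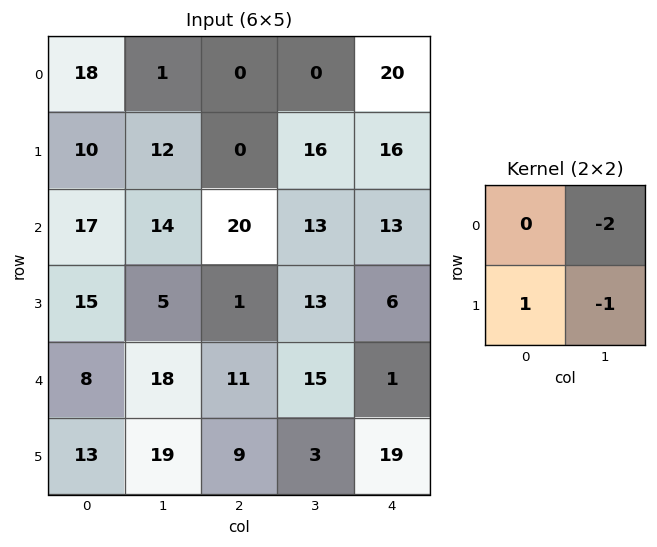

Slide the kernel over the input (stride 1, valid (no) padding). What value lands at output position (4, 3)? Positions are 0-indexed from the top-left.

The receptive field on the input at this output position is [15 1 / 3 19]. Elementwise product with the kernel and sum: 1·-2 + 3·1 + 19·-1.

-18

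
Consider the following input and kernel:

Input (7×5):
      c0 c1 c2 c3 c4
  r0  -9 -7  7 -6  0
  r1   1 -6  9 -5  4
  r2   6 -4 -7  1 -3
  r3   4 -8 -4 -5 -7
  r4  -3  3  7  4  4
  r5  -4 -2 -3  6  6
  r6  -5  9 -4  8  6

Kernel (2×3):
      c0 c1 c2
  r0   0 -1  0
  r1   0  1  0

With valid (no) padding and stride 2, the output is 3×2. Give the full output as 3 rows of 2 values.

1 1
-4 -6
-5 2

Output[0,0]: The receptive field on the input at this output position is [-9 -7 7 / 1 -6 9]. Elementwise product with the kernel and sum: -7·-1 + -6·1.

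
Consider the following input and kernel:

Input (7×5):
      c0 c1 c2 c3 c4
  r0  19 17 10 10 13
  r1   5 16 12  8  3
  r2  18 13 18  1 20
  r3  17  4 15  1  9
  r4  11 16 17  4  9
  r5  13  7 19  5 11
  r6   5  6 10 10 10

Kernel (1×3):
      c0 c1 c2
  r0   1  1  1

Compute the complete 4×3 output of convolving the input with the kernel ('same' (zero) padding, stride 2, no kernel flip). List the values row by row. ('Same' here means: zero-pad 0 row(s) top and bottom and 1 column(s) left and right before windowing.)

Output[0,0]: The receptive field on the zero-padded input at this output position is [0 19 17]. Elementwise product with the kernel and sum: 0·1 + 19·1 + 17·1.
Output[0,1]: The receptive field on the zero-padded input at this output position is [17 10 10]. Elementwise product with the kernel and sum: 17·1 + 10·1 + 10·1.

36 37 23
31 32 21
27 37 13
11 26 20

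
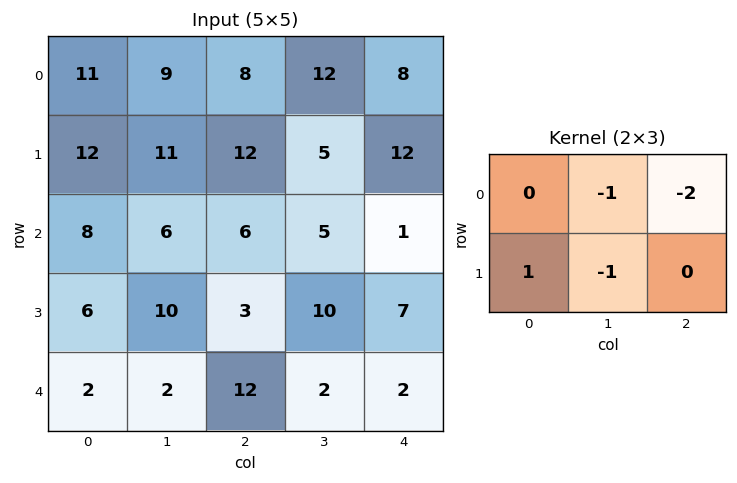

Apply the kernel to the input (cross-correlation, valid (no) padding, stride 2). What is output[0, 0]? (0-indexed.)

The receptive field on the input at this output position is [11 9 8 / 12 11 12]. Elementwise product with the kernel and sum: 9·-1 + 8·-2 + 12·1 + 11·-1.

-24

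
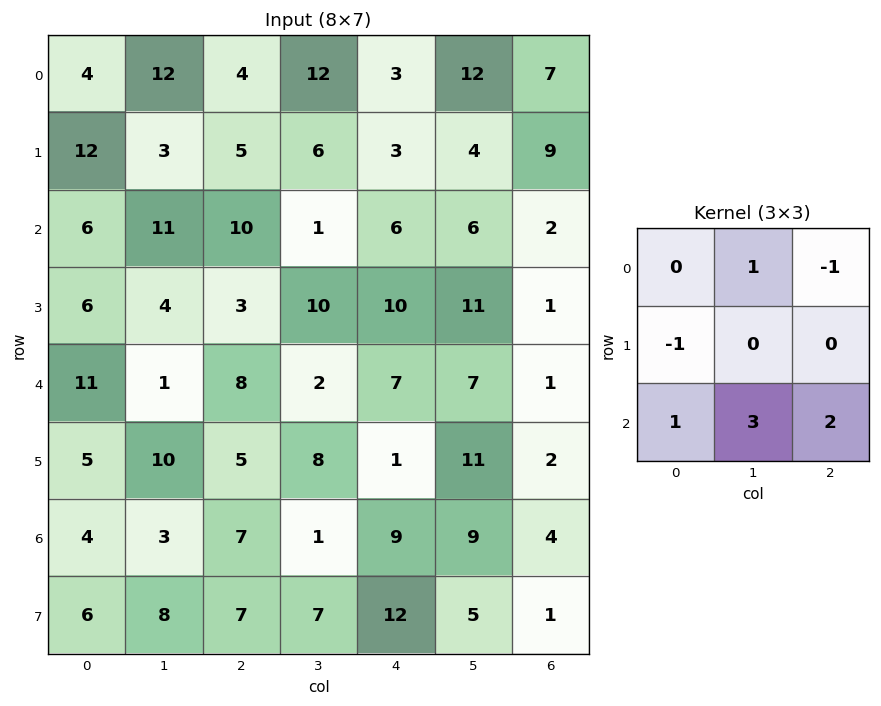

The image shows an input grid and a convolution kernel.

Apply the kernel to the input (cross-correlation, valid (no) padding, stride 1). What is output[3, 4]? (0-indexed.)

The receptive field on the input at this output position is [10 11 1 / 7 7 1 / 1 11 2]. Elementwise product with the kernel and sum: 11·1 + 1·-1 + 7·-1 + 1·1 + 11·3 + 2·2.

41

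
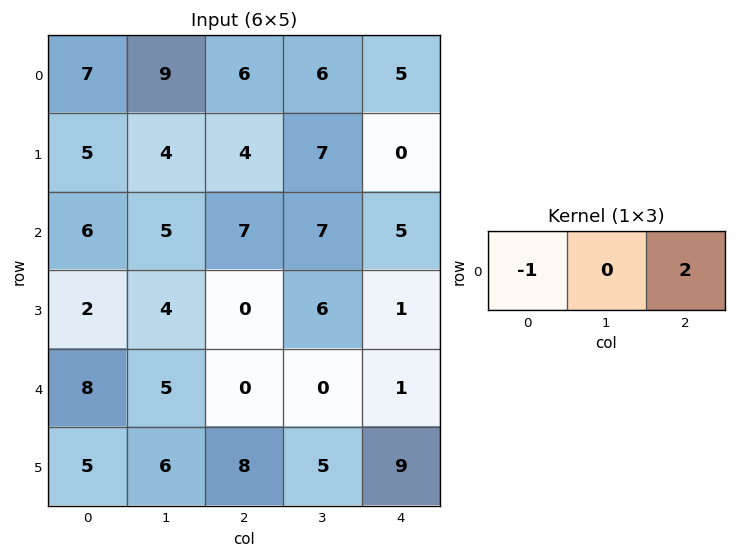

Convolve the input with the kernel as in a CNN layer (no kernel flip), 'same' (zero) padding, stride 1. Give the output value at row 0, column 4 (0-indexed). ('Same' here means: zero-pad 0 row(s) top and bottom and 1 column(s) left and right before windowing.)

-6

The receptive field on the zero-padded input at this output position is [6 5 0]. Elementwise product with the kernel and sum: 6·-1 + 0·2.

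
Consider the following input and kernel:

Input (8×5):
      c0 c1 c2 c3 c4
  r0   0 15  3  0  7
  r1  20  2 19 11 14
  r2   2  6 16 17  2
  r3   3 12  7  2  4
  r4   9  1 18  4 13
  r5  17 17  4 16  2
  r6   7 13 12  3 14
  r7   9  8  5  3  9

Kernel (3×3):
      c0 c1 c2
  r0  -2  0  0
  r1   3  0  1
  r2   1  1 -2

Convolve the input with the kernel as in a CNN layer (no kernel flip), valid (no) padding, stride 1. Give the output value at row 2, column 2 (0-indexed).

The receptive field on the input at this output position is [16 17 2 / 7 2 4 / 18 4 13]. Elementwise product with the kernel and sum: 16·-2 + 7·3 + 4·1 + 18·1 + 4·1 + 13·-2.

-11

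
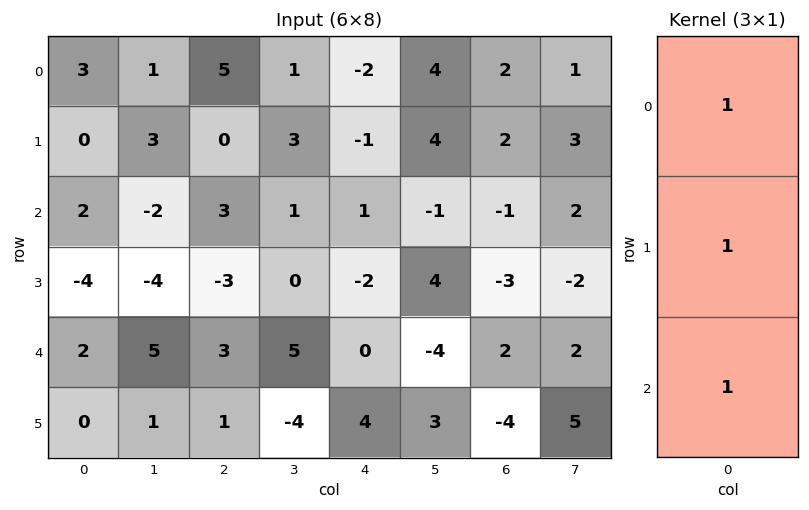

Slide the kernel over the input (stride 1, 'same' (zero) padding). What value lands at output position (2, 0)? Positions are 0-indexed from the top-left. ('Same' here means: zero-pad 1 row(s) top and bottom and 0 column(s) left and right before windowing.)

The receptive field on the zero-padded input at this output position is [0 / 2 / -4]. Elementwise product with the kernel and sum: 0·1 + 2·1 + -4·1.

-2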